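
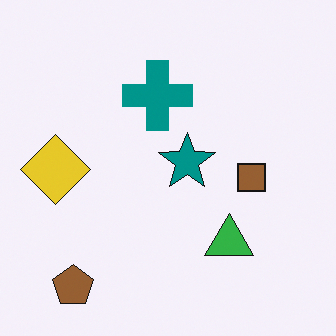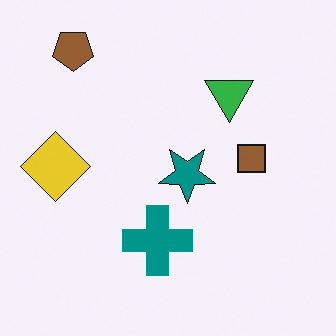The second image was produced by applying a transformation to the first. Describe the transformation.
The second image is the first flipped vertically (top ↔ bottom).

The brown pentagon is in the bottom-left of the first image and the top-left of the second — shapes on opposite sides of the horizontal midline have swapped in a mirror flip.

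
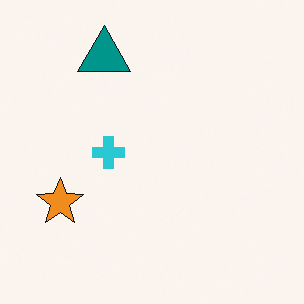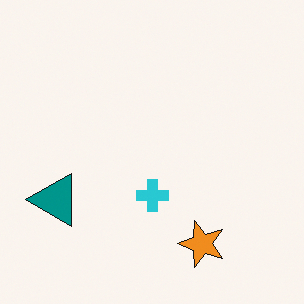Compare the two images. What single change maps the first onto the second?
This is the original image rotated 90° counter-clockwise.

The teal triangle sits in the top of the first image and the left of the second — consistent with a whole-image 90° counter-clockwise rotation.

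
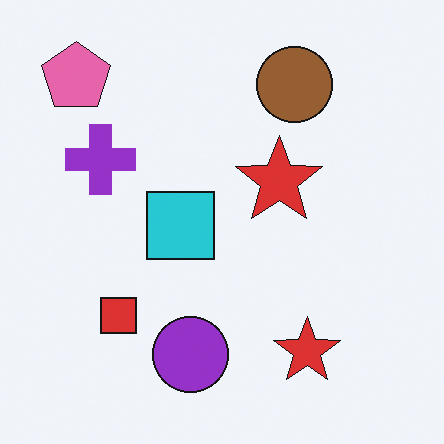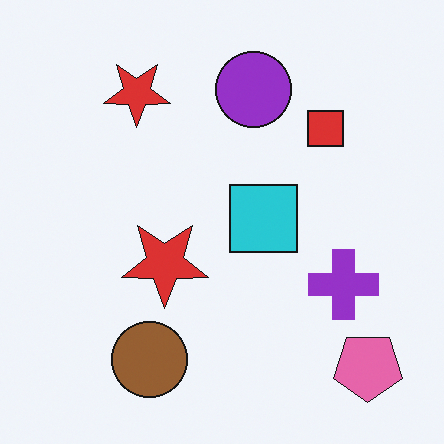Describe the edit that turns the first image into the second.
Rotated 180°.

The pink pentagon sits in the top-left of the first image and the bottom-right of the second — consistent with a whole-image 180° rotation.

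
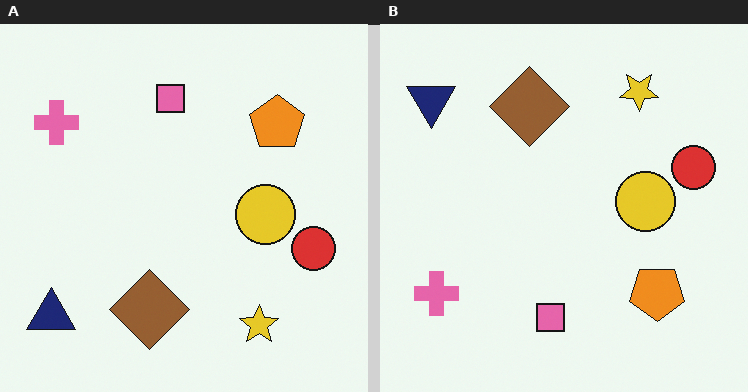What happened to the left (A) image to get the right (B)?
The transformation is: flipped vertically (top ↔ bottom).

The yellow star is in the bottom-right of the left (A) image and the top-right of the right (B) — shapes on opposite sides of the horizontal midline have swapped in a mirror flip.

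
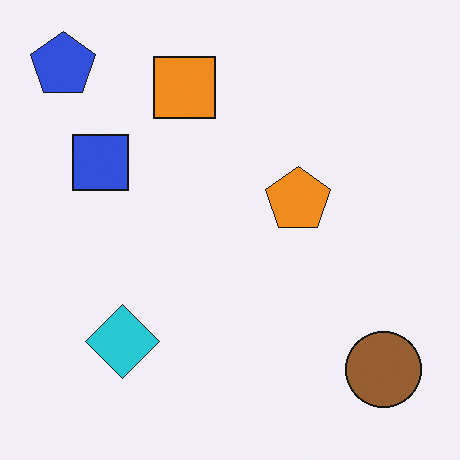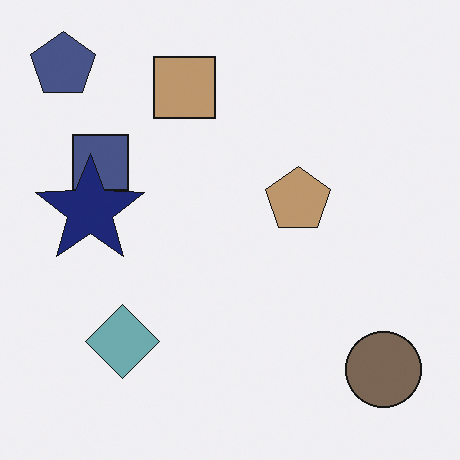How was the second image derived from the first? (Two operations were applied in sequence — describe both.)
The second image is the first heavily desaturated, then overlaid with an additional navy star.

All colors are more muted and greyish — a global saturation change. A navy star appears in the second image that is absent from the first.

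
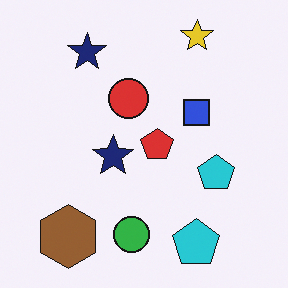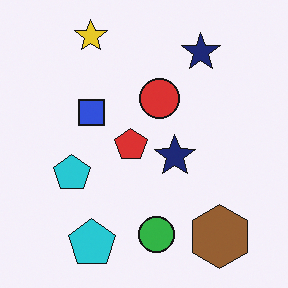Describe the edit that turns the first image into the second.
It was flipped horizontally (left ↔ right).

The brown hexagon is in the bottom-left of the first image and the bottom-right of the second — shapes on opposite sides of the vertical midline have swapped in a mirror flip.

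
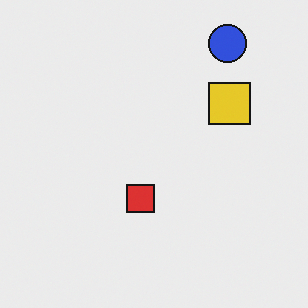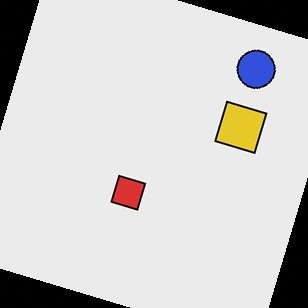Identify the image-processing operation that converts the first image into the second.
The second image is the first rotated clockwise by a moderate amount.

Every shape is tilted by the same angle and the image corners show triangular fill wedges — a whole-image rotation by a non-right angle.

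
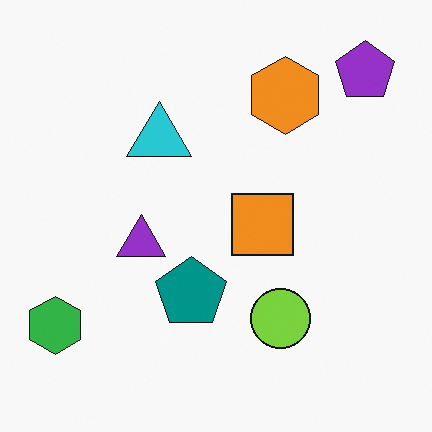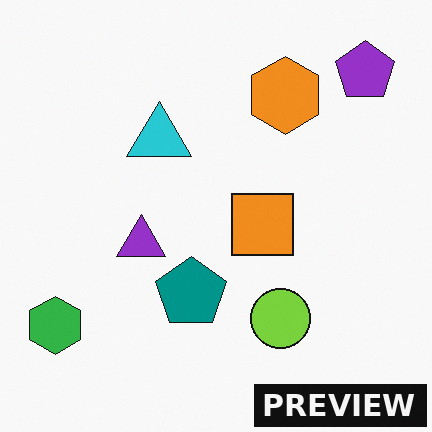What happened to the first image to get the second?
Watermarked with the text "PREVIEW" in the lower-right corner.

A dark label reading "PREVIEW" appears in the lower-right corner.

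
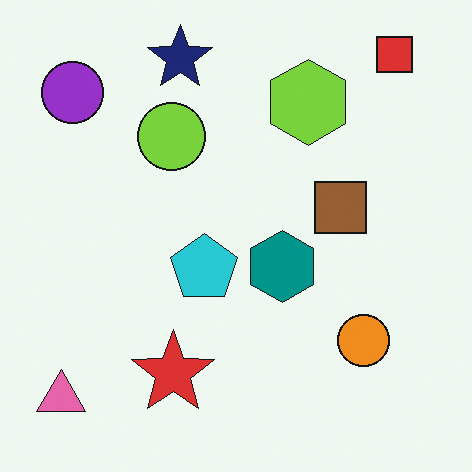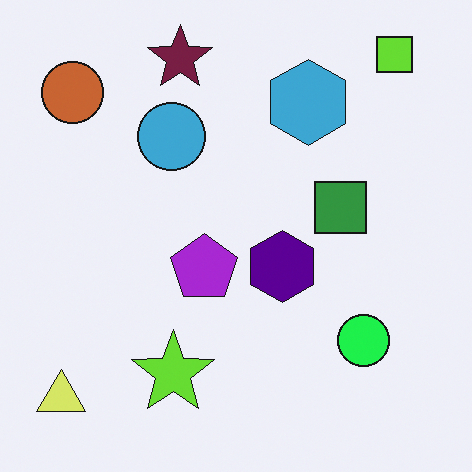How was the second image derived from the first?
Hue-shifted through roughly a third of the color wheel.

Every shape's color has rotated by the same amount around the hue wheel — a uniform hue shift.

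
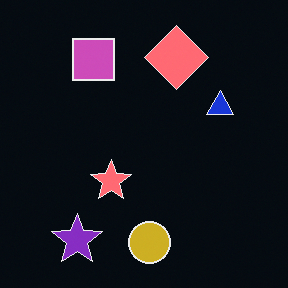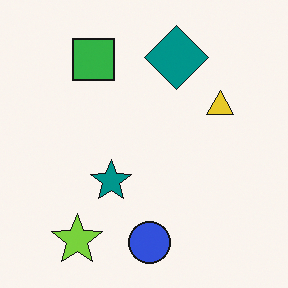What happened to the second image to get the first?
The image was color-inverted (negative).

The light background has become dark and every shape's color is its complement — a photographic negative.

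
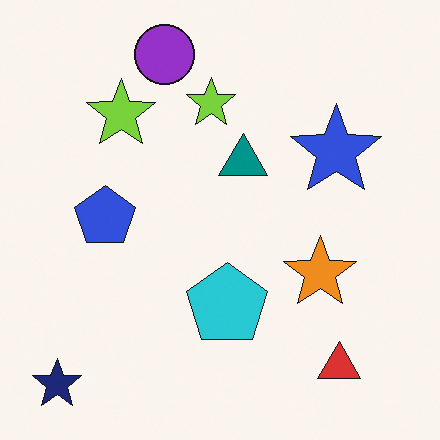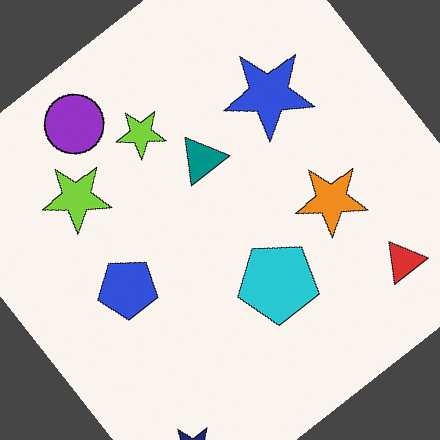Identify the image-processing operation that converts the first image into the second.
Rotated counter-clockwise by a large amount — several tens of degrees.

Every shape is tilted by the same angle and the image corners show triangular fill wedges — a whole-image rotation by a non-right angle.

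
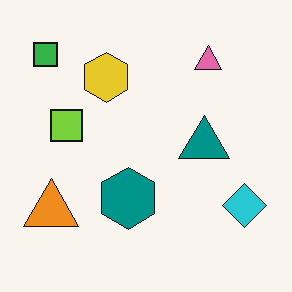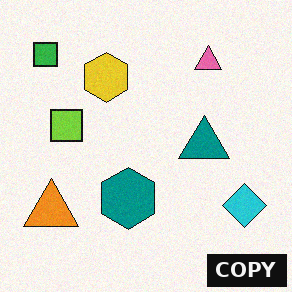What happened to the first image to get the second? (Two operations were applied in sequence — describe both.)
This is the original image degraded with light additive noise, then watermarked with the text "COPY" in the lower-right corner.

Random speckle covers the whole image, including the flat background. A dark label reading "COPY" appears in the lower-right corner.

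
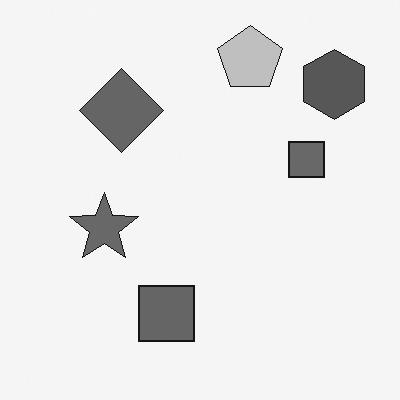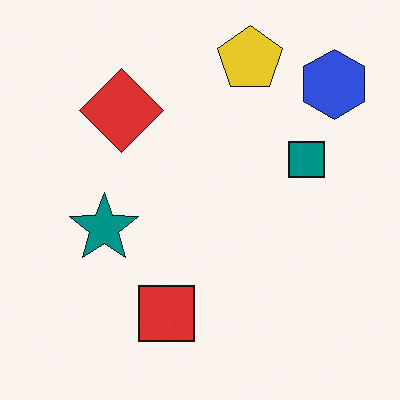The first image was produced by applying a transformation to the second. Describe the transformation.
The image was converted to grayscale.

All color is removed — every shape is now a shade of grey.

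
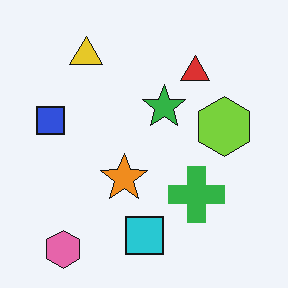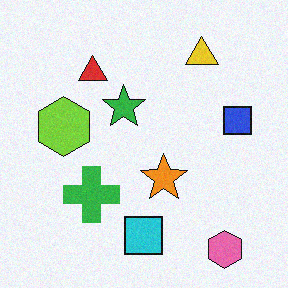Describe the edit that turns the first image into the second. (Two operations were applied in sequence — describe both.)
It was degraded with subtle gaussian noise, then flipped horizontally (left ↔ right).

Random speckle covers the whole image, including the flat background. The blue square is in the left of the first image and the right of the second — shapes on opposite sides of the vertical midline have swapped in a mirror flip.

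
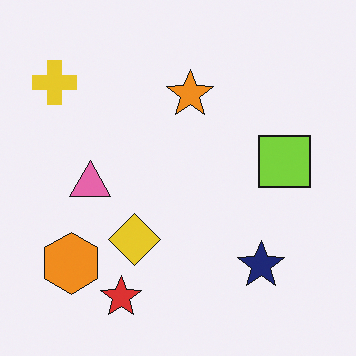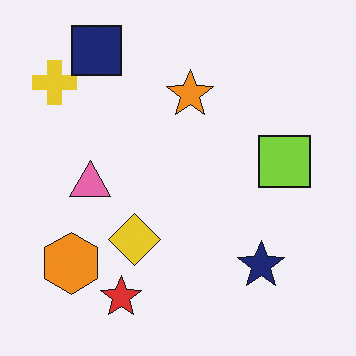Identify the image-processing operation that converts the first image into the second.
The image was overlaid with an additional navy square.

A navy square appears in the second image that is absent from the first.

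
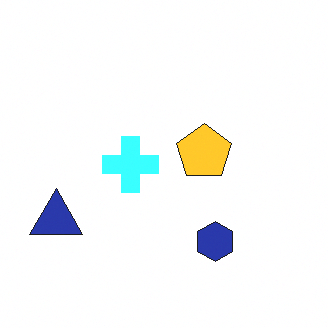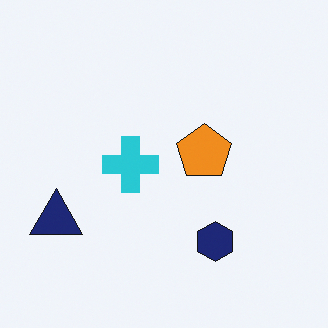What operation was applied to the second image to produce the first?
The first image is the second substantially brightened.

Every pixel — background and shapes alike — is uniformly brightened.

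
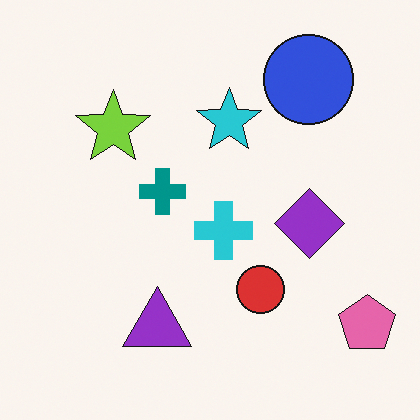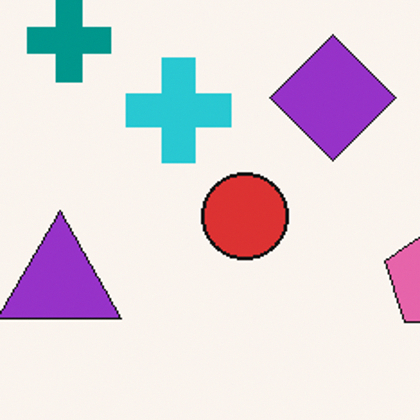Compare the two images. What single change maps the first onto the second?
The image was cropped to a noticeably smaller region and rescaled.

The visible shapes are larger and the field of view is narrower; shapes near the original edges may be partly or wholly outside the frame — a crop-and-rescale.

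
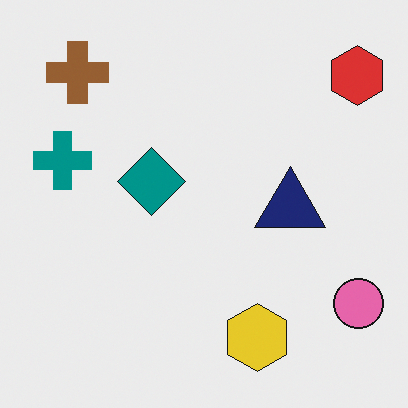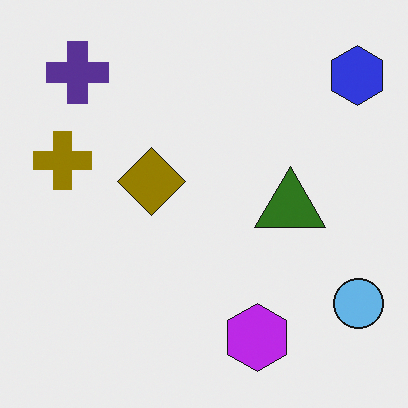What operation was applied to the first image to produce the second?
The image was hue-shifted by a large amount.

Every shape's color has rotated by the same amount around the hue wheel — a uniform hue shift.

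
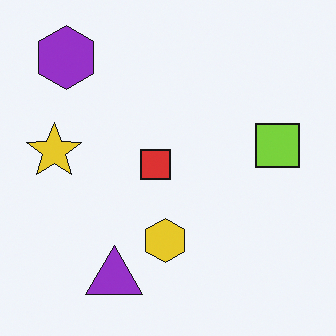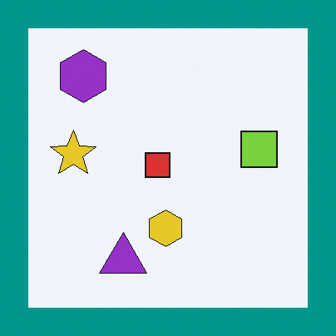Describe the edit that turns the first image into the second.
The image was framed with a teal border.

A solid teal frame runs around the edge of the second image, with the content slightly shrunk inside it.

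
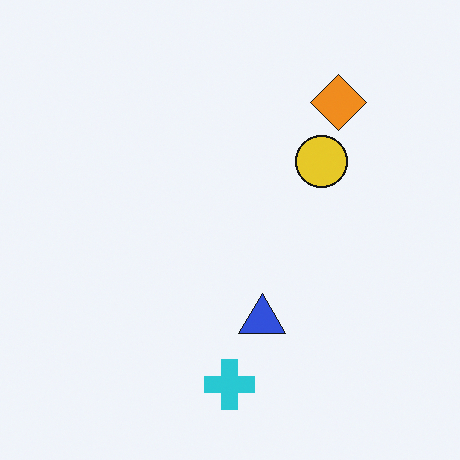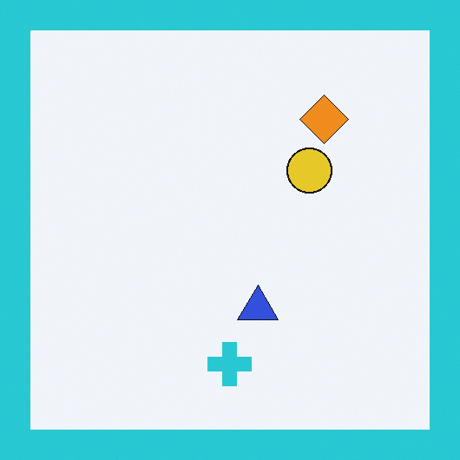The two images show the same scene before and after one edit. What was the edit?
The transformation is: framed with a cyan border.

A solid cyan frame runs around the edge of the second image, with the content slightly shrunk inside it.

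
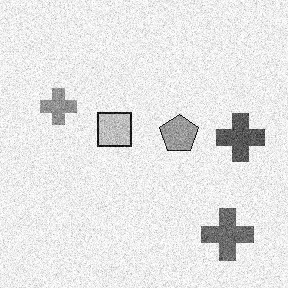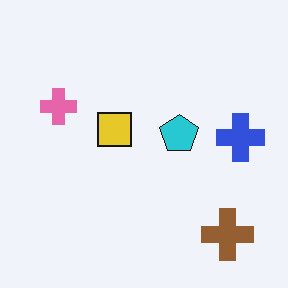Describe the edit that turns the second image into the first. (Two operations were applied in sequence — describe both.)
The image was degraded with moderate additive noise, then converted to grayscale.

Random speckle covers the whole image, including the flat background. All color is removed — every shape is now a shade of grey.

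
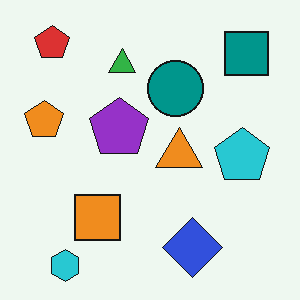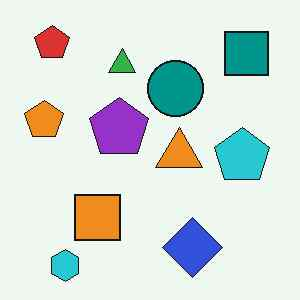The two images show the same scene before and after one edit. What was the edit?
JPEG-compressed with visible artifacts.

Blocky 8×8 compression artifacts appear around shape edges and the flat background shows ringing — characteristic JPEG degradation.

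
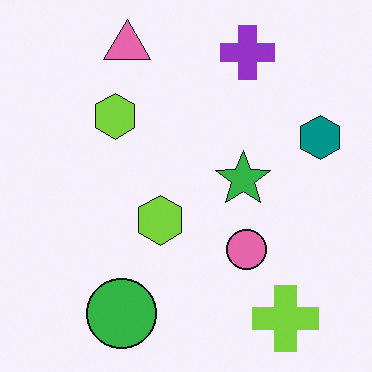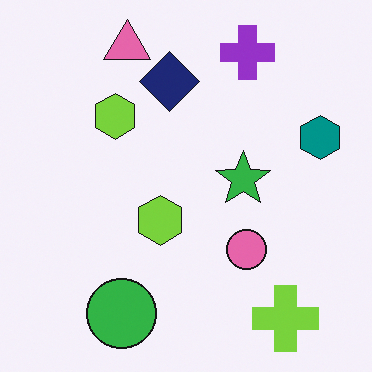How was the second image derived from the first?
It was overlaid with an additional navy diamond.

A navy diamond appears in the second image that is absent from the first.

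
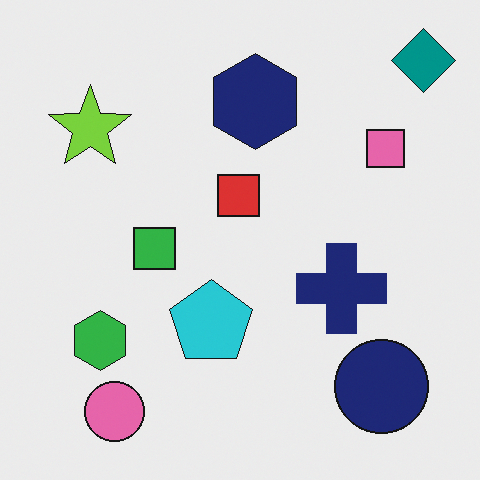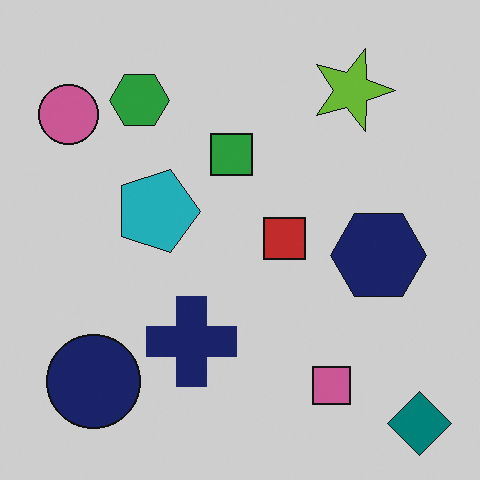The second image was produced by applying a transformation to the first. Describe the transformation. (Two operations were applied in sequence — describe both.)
The image was rotated 90° clockwise, then slightly darkened.

The teal diamond sits in the top-right of the first image and the bottom-right of the second — consistent with a whole-image 90° clockwise rotation. Every pixel — background and shapes alike — is uniformly darkened.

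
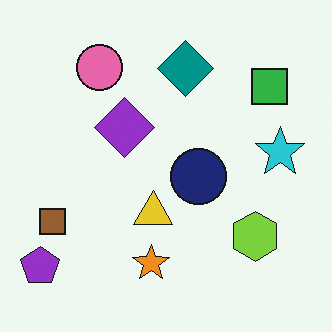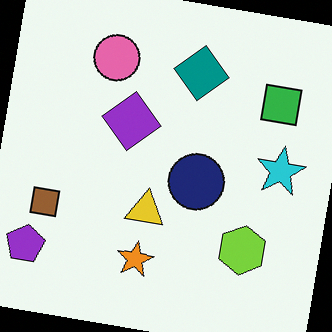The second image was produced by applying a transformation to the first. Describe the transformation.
The image was rotated clockwise by a few degrees.

Every shape is tilted by the same angle and the image corners show triangular fill wedges — a whole-image rotation by a non-right angle.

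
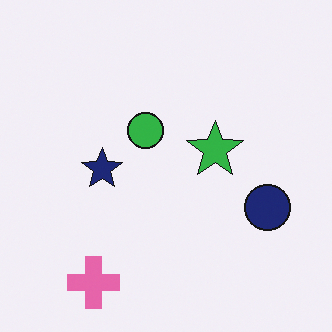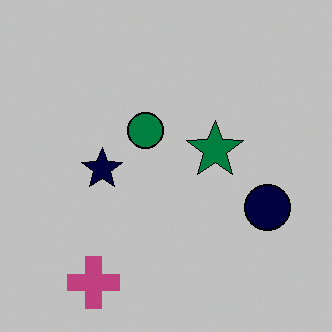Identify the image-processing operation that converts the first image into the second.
The transformation is: aggressively posterized.

Each flat color has snapped to a coarser quantized level — most visibly, the near-white background has dropped to a flat grey.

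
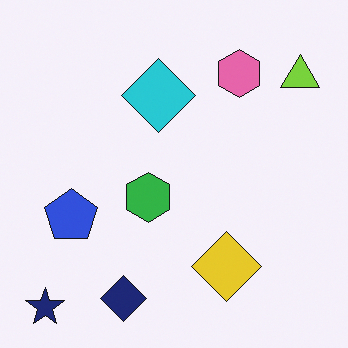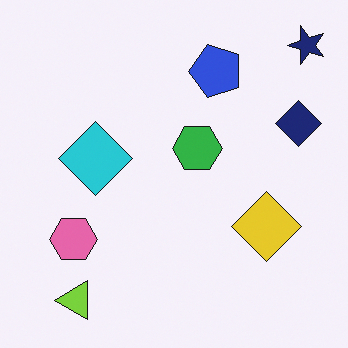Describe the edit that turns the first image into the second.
The transformation is: transposed (reflected across the top-left ↔ bottom-right diagonal).

Shapes have swapped their row and column positions — what was in the top-right is now in the bottom-left — a diagonal reflection.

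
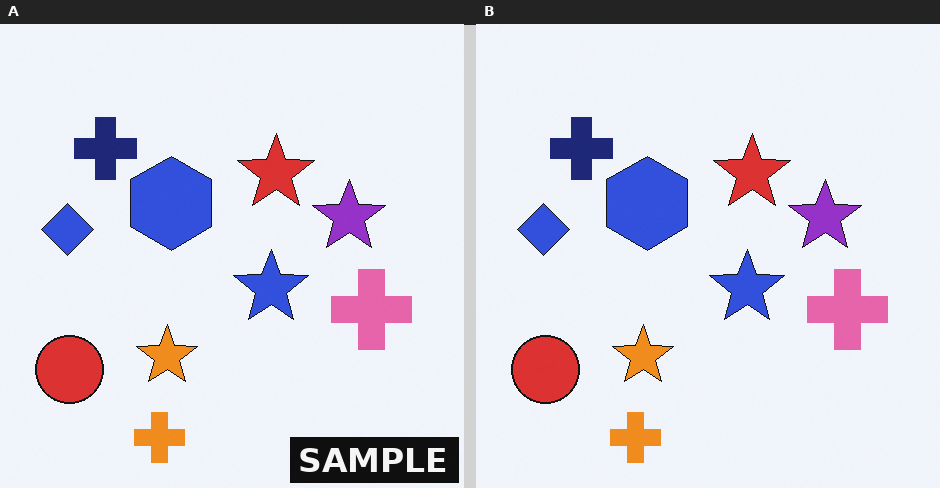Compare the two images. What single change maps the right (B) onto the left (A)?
It was watermarked with the text "SAMPLE" in the lower-right corner.

A dark label reading "SAMPLE" appears in the lower-right corner.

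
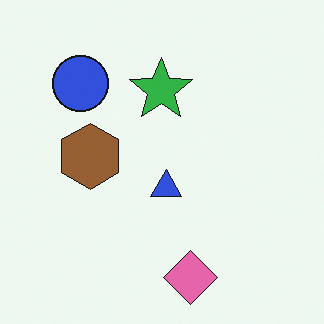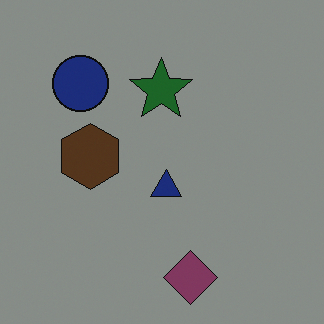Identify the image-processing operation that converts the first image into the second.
This is the original image darkened a lot.

Every pixel — background and shapes alike — is uniformly darkened.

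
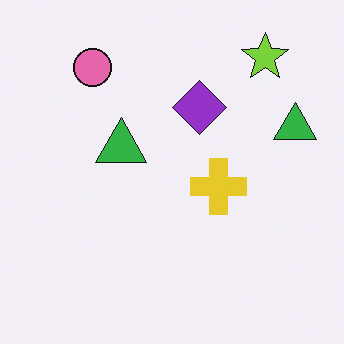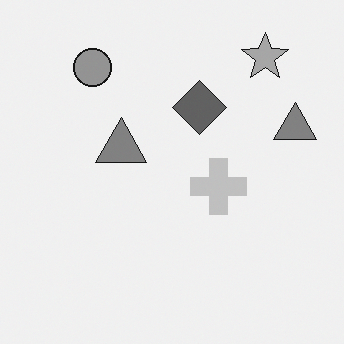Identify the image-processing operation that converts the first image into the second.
It was converted to grayscale.

All color is removed — every shape is now a shade of grey.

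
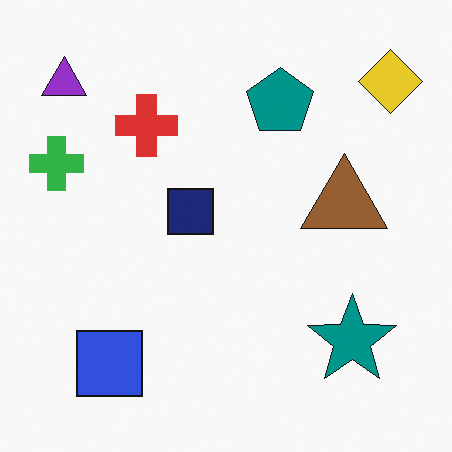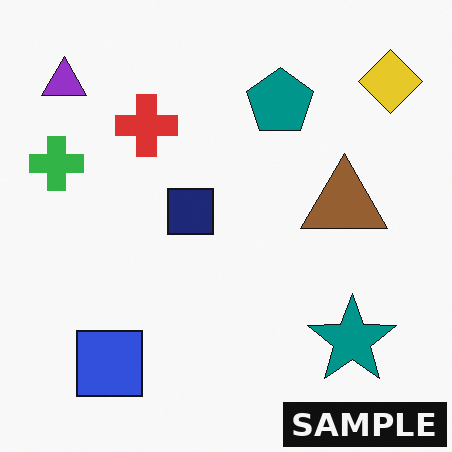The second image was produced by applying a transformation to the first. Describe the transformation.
The second image is the first watermarked with the text "SAMPLE" in the lower-right corner.

A dark label reading "SAMPLE" appears in the lower-right corner.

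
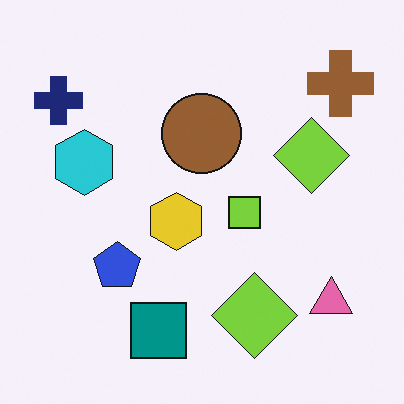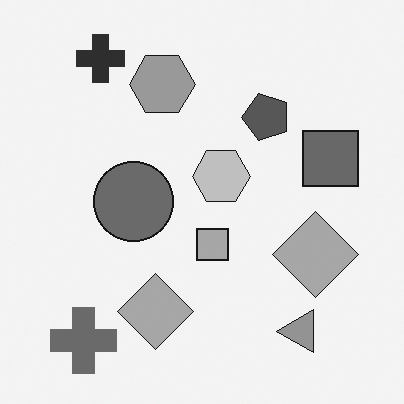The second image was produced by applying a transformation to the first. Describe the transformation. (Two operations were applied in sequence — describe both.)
The image was transposed (reflected across the top-left ↔ bottom-right diagonal), then converted to grayscale.

Shapes have swapped their row and column positions — what was in the top-right is now in the bottom-left — a diagonal reflection. All color is removed — every shape is now a shade of grey.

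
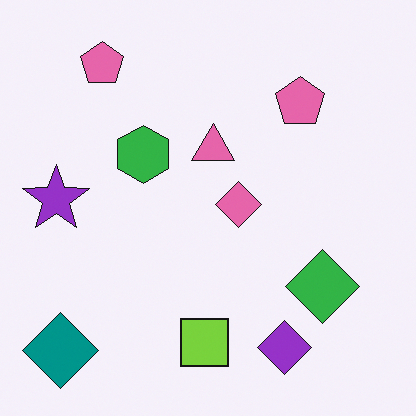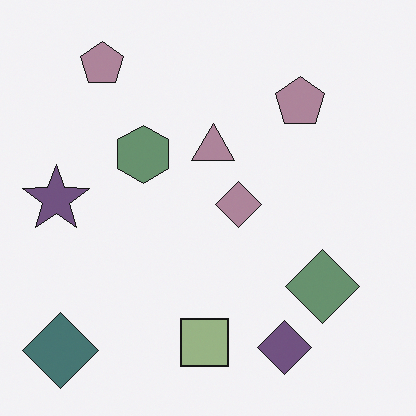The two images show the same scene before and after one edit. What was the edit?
It was made much more muted (saturation change).

All colors are more muted and greyish — a global saturation change.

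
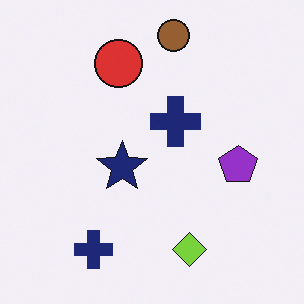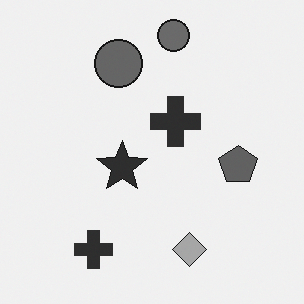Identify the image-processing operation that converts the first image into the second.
This is the original image converted to grayscale.

All color is removed — every shape is now a shade of grey.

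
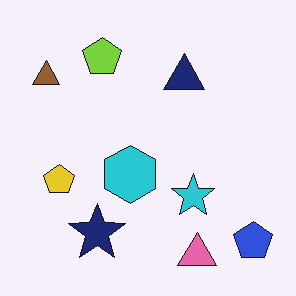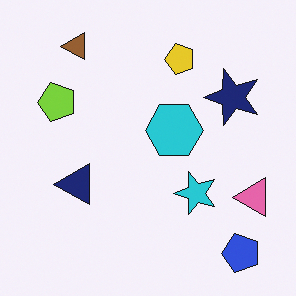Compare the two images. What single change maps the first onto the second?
Transposed (reflected across the top-left ↔ bottom-right diagonal).

Shapes have swapped their row and column positions — what was in the top-right is now in the bottom-left — a diagonal reflection.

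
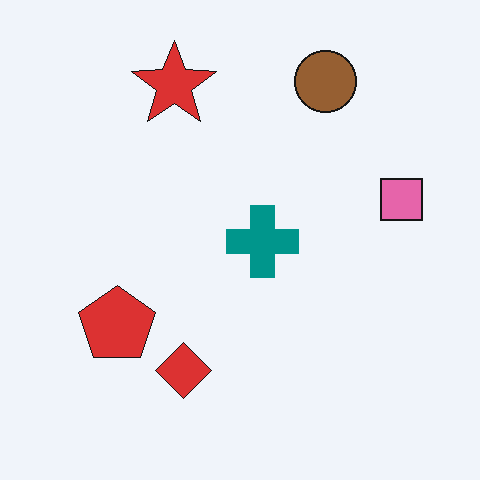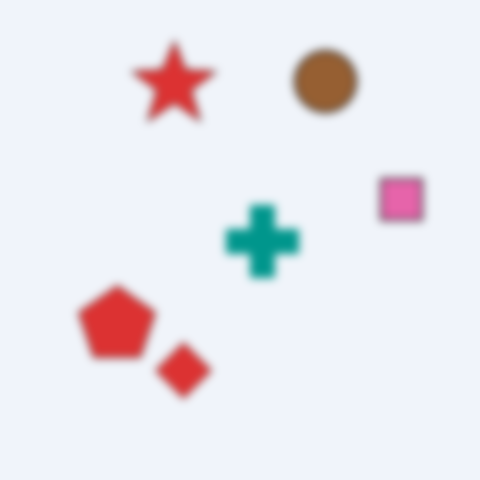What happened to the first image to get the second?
This is the original image noticeably gaussian-blurred.

Shape edges and outlines are uniformly softened across the whole image.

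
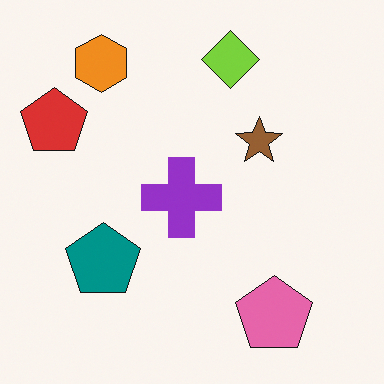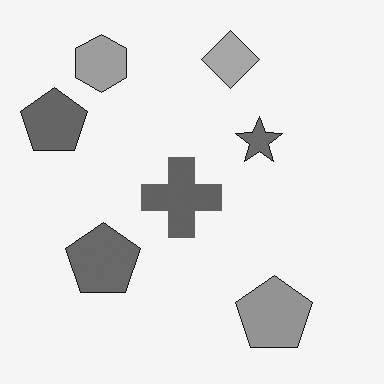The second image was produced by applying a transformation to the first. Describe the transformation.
Converted to grayscale.

All color is removed — every shape is now a shade of grey.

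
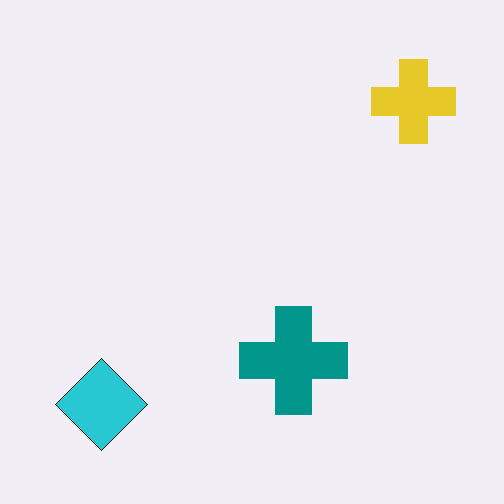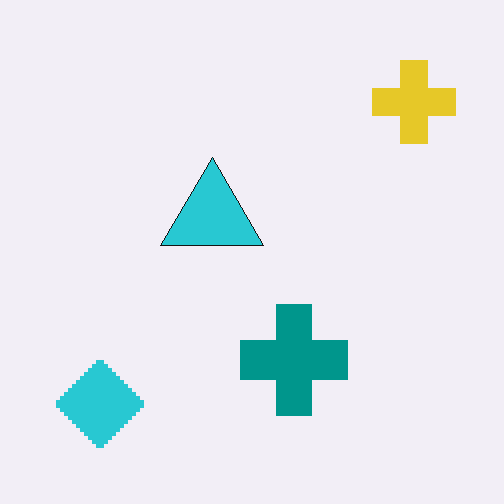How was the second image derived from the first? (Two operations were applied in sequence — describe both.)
The transformation is: lightly pixelated (a mild mosaic effect), then overlaid with an additional cyan triangle.

Shapes are reduced to large square blocks; fine edges and outlines are lost — a downscale-then-upscale (mosaic) effect. A cyan triangle appears in the second image that is absent from the first.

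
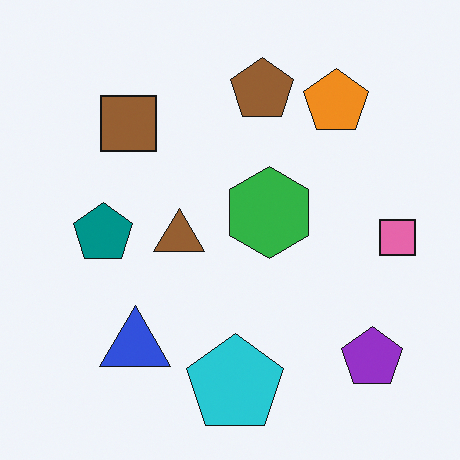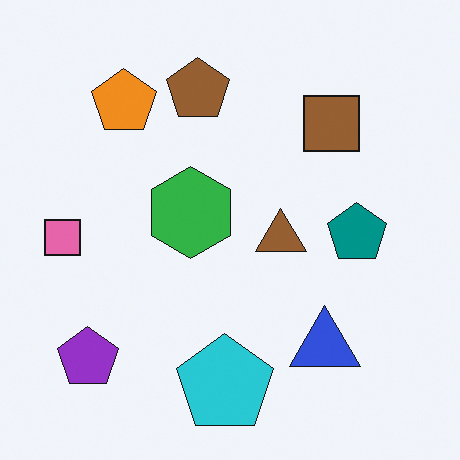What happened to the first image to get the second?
Flipped horizontally (left ↔ right).

The pink square is in the right of the first image and the left of the second — shapes on opposite sides of the vertical midline have swapped in a mirror flip.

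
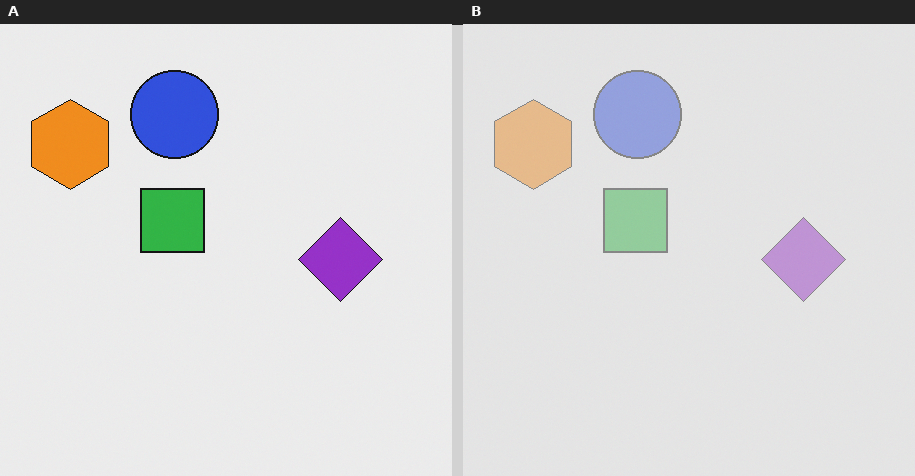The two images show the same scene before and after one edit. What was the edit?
This is the original image given much lower contrast.

Tones are pushed toward mid-grey across the whole image — a global contrast change.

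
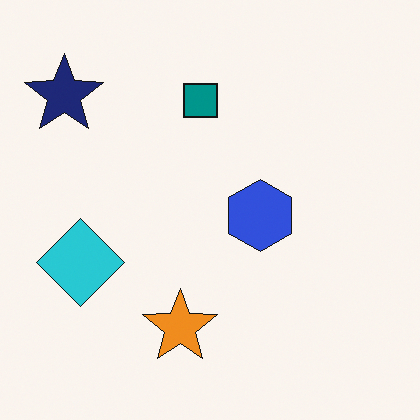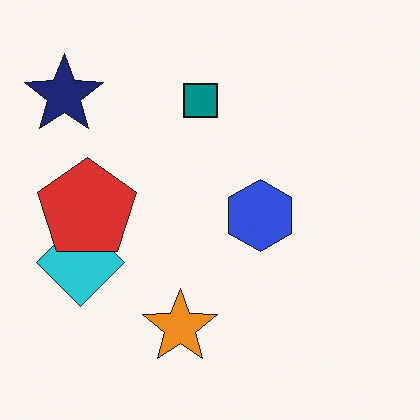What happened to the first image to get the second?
The second image is the first overlaid with an additional red pentagon.

A red pentagon appears in the second image that is absent from the first.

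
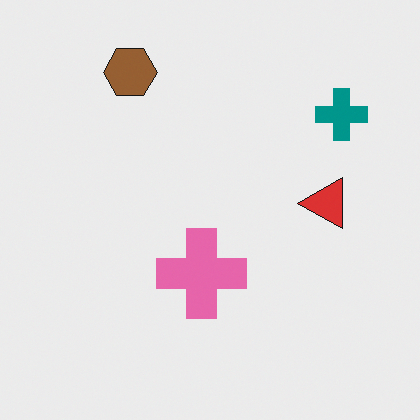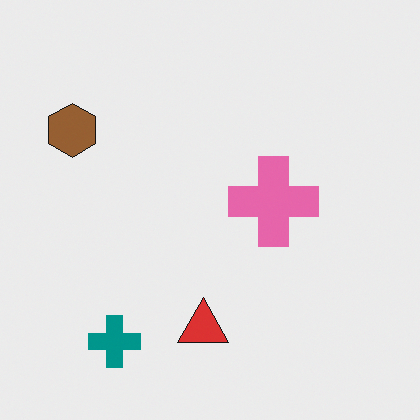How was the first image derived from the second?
The transformation is: transposed (reflected across the top-left ↔ bottom-right diagonal).

Shapes have swapped their row and column positions — what was in the top-right is now in the bottom-left — a diagonal reflection.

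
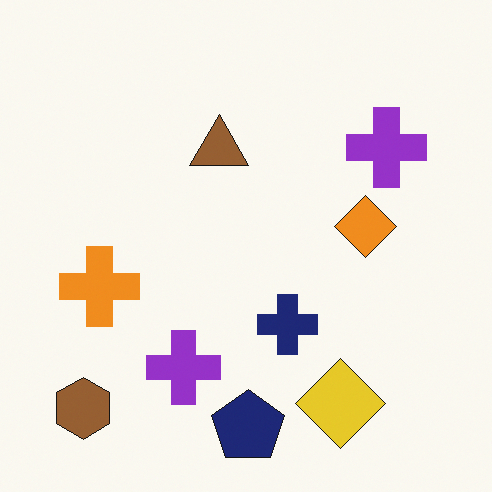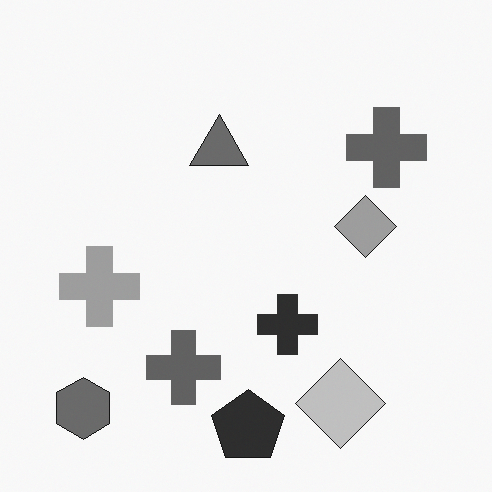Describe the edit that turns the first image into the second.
It was converted to grayscale.

All color is removed — every shape is now a shade of grey.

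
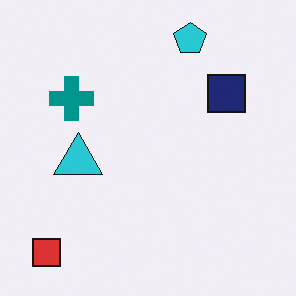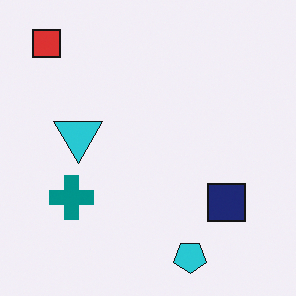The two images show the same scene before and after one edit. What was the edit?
The image was flipped vertically (top ↔ bottom).

The cyan pentagon is in the top of the first image and the bottom of the second — shapes on opposite sides of the horizontal midline have swapped in a mirror flip.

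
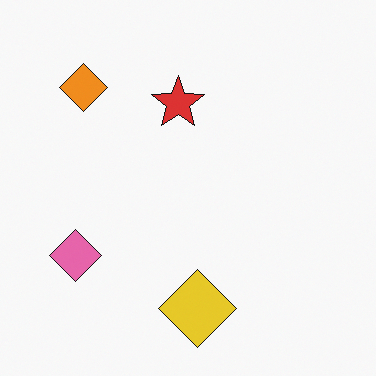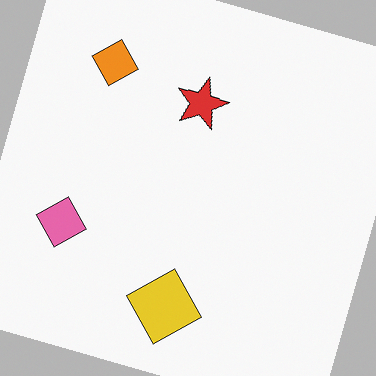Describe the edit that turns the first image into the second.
This is the original image rotated clockwise by a clearly visible amount.

Every shape is tilted by the same angle and the image corners show triangular fill wedges — a whole-image rotation by a non-right angle.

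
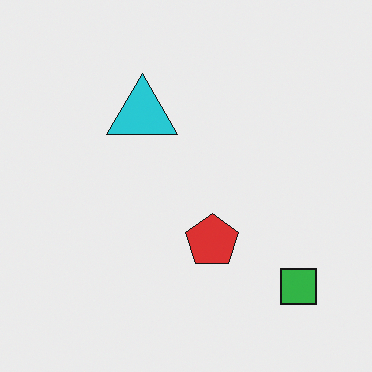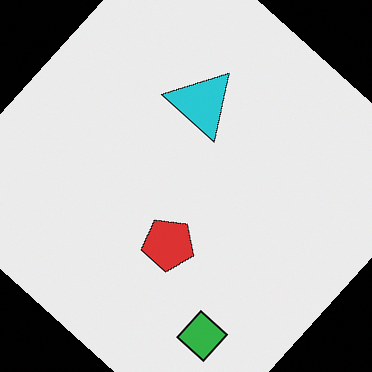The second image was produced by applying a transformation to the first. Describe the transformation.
Rotated clockwise by a large amount — several tens of degrees.

Every shape is tilted by the same angle and the image corners show triangular fill wedges — a whole-image rotation by a non-right angle.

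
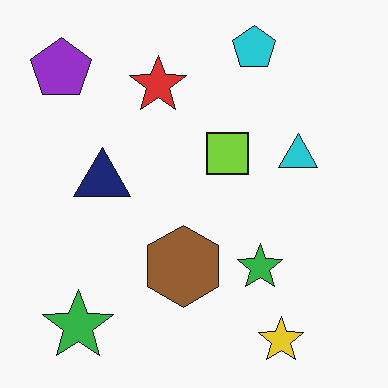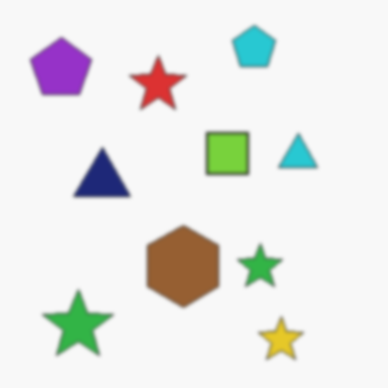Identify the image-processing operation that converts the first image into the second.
The image was given a subtle gaussian blur.

Shape edges and outlines are uniformly softened across the whole image.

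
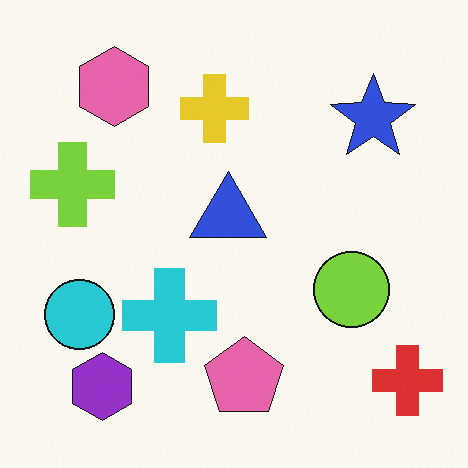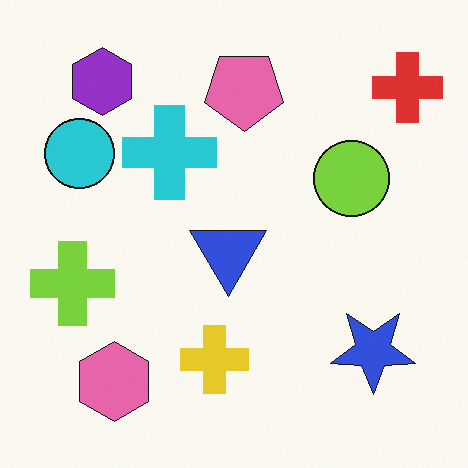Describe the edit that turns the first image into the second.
The transformation is: flipped vertically (top ↔ bottom).

The purple hexagon is in the bottom-left of the first image and the top-left of the second — shapes on opposite sides of the horizontal midline have swapped in a mirror flip.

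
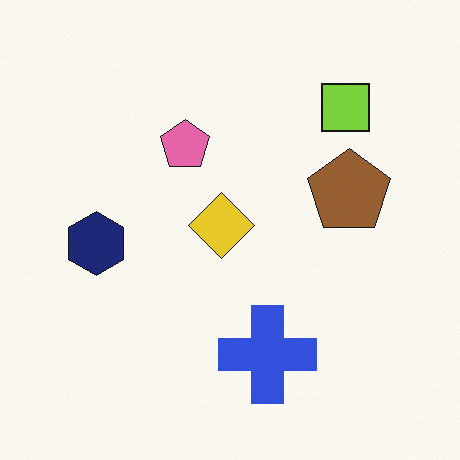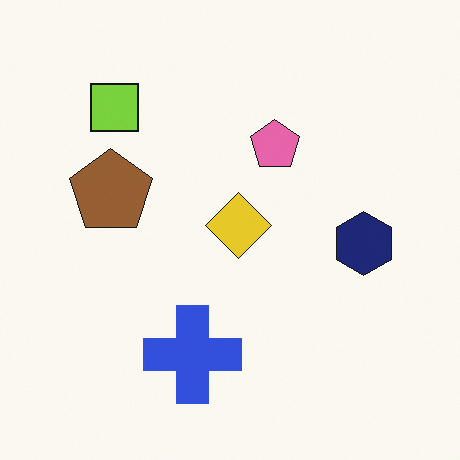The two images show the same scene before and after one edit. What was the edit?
This is the original image flipped horizontally (left ↔ right).

The navy hexagon is in the left of the first image and the right of the second — shapes on opposite sides of the vertical midline have swapped in a mirror flip.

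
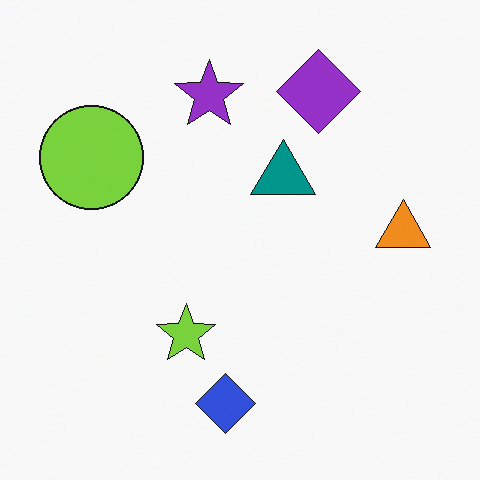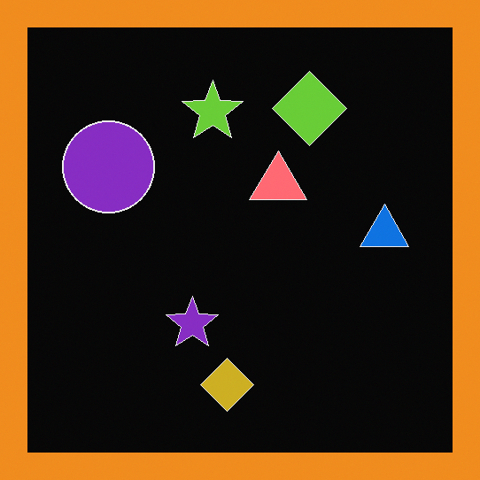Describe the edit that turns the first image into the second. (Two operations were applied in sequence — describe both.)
Color-inverted (negative), then framed with a orange border.

The light background has become dark and every shape's color is its complement — a photographic negative. A solid orange frame runs around the edge of the second image, with the content slightly shrunk inside it.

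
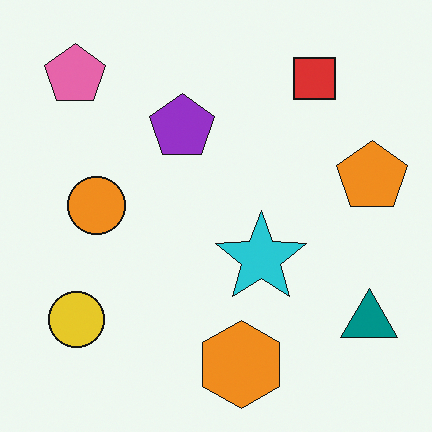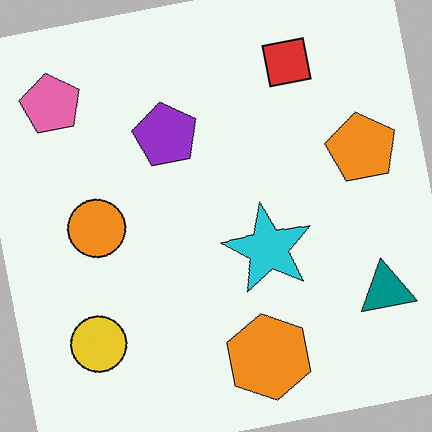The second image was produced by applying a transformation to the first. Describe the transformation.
Rotated counter-clockwise by a slight angle.

Every shape is tilted by the same angle and the image corners show triangular fill wedges — a whole-image rotation by a non-right angle.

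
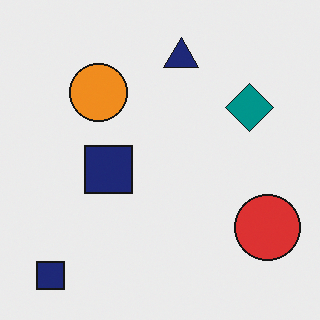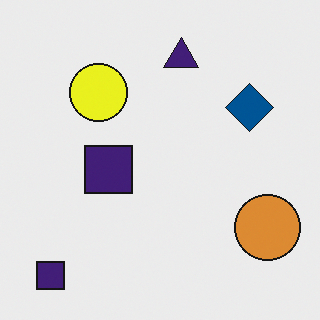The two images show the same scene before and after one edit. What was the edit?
The transformation is: hue-shifted by a small amount.

Every shape's color has rotated by the same amount around the hue wheel — a uniform hue shift.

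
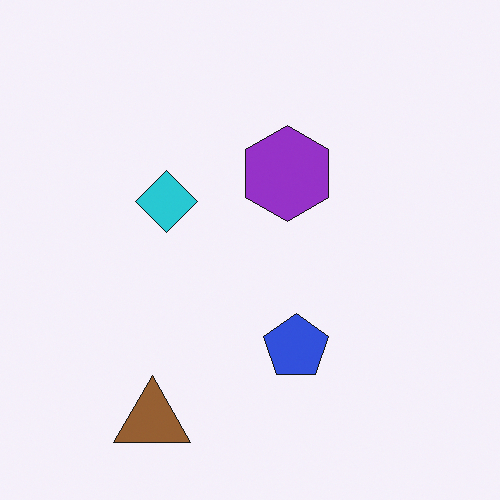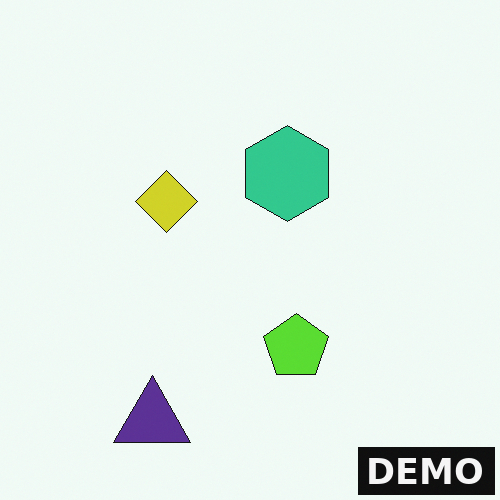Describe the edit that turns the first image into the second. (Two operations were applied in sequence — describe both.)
It was hue-shifted by a large amount, then watermarked with the text "DEMO" in the lower-right corner.

Every shape's color has rotated by the same amount around the hue wheel — a uniform hue shift. A dark label reading "DEMO" appears in the lower-right corner.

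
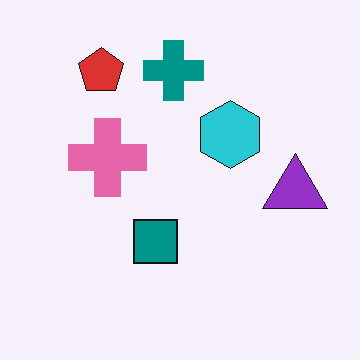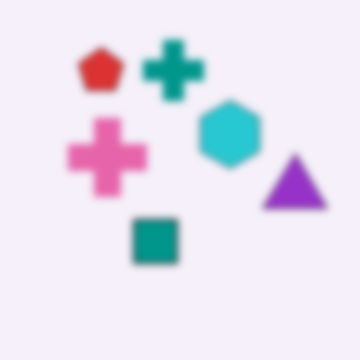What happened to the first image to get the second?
The image was noticeably gaussian-blurred.

Shape edges and outlines are uniformly softened across the whole image.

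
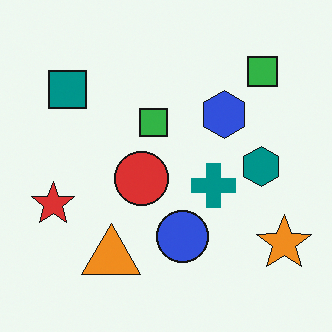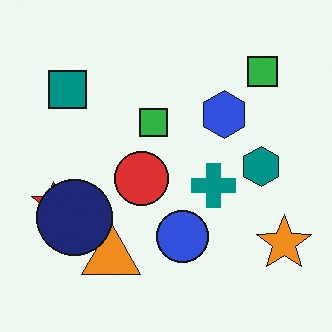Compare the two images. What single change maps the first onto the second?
Overlaid with an additional navy circle.

A navy circle appears in the second image that is absent from the first.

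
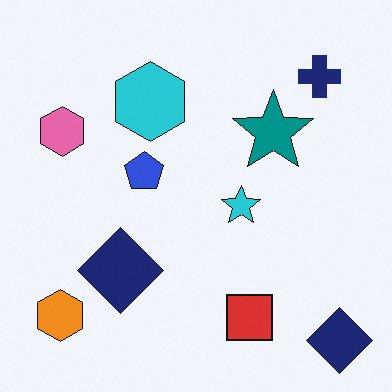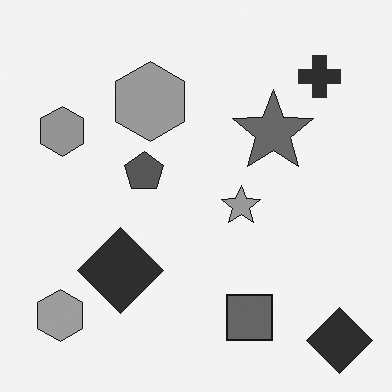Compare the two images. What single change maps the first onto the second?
Converted to grayscale.

All color is removed — every shape is now a shade of grey.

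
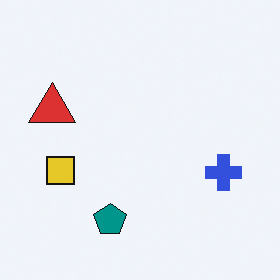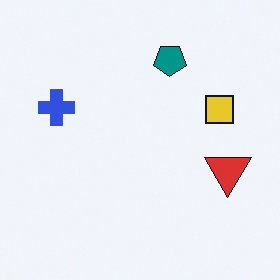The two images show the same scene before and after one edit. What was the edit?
This is the original image rotated 180°.

The red triangle sits in the left of the first image and the right of the second — consistent with a whole-image 180° rotation.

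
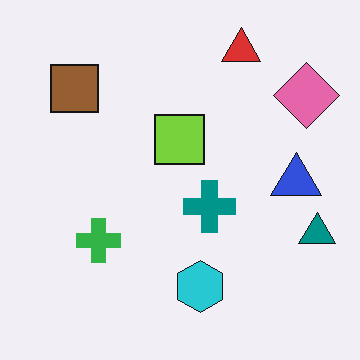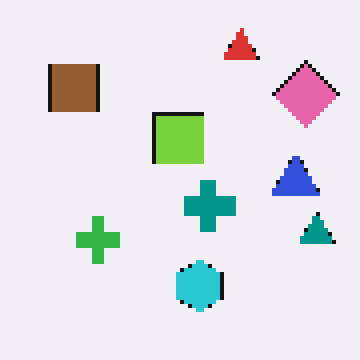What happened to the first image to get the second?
Lightly pixelated (a mild mosaic effect).

Shapes are reduced to large square blocks; fine edges and outlines are lost — a downscale-then-upscale (mosaic) effect.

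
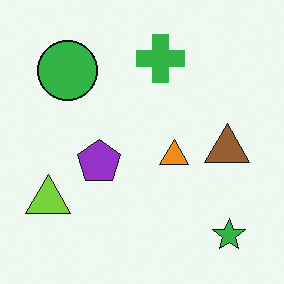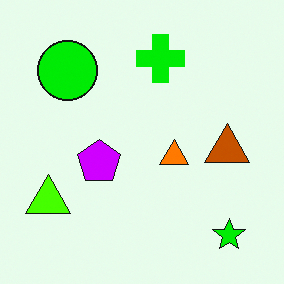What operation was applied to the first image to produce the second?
The image was heavily oversaturated.

All colors are more vivid — a global saturation change.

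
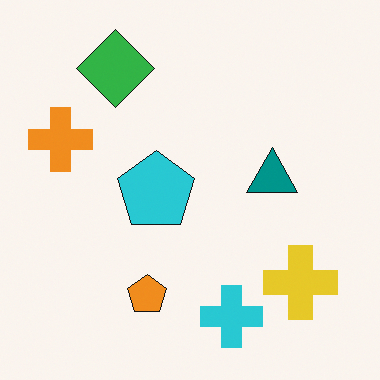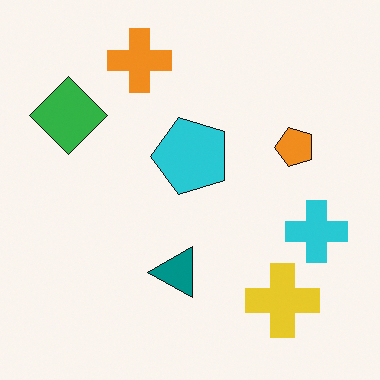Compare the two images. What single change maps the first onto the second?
The second image is the first transposed (reflected across the top-left ↔ bottom-right diagonal).

Shapes have swapped their row and column positions — what was in the top-right is now in the bottom-left — a diagonal reflection.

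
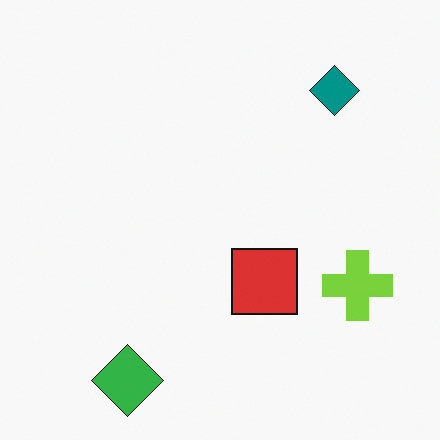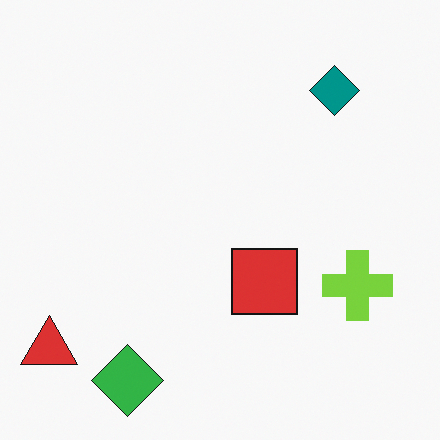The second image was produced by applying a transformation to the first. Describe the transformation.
The second image is the first overlaid with an additional red triangle.

A red triangle appears in the second image that is absent from the first.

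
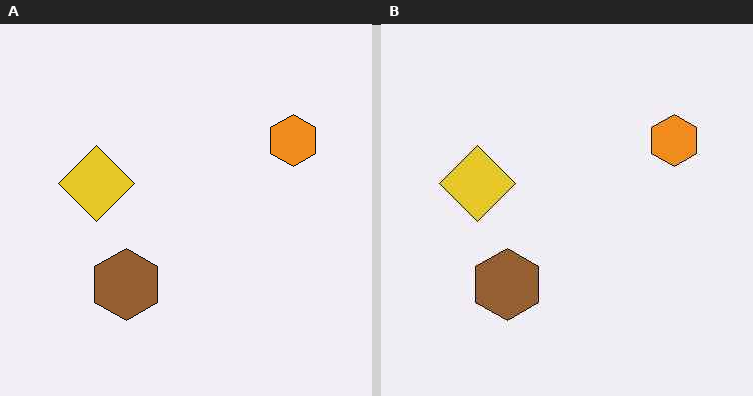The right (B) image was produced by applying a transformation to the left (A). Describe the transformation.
The transformation is: given moderate JPEG compression.

Blocky 8×8 compression artifacts appear around shape edges and the flat background shows ringing — characteristic JPEG degradation.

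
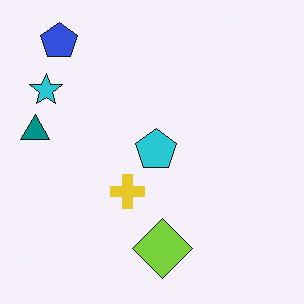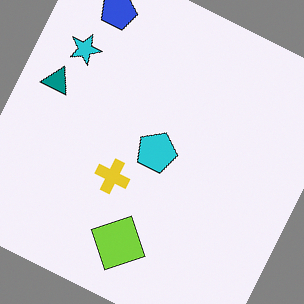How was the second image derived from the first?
The image was rotated clockwise by a clearly visible amount.

Every shape is tilted by the same angle and the image corners show triangular fill wedges — a whole-image rotation by a non-right angle.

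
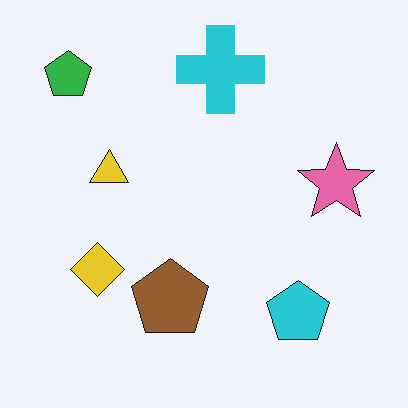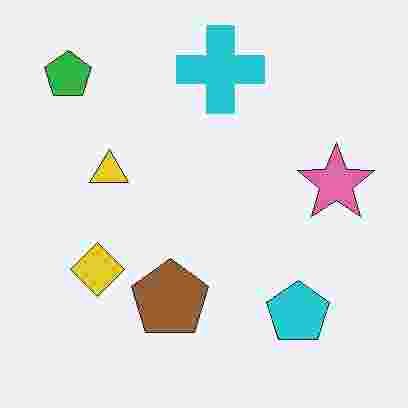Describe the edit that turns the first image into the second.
The transformation is: heavily JPEG-compressed with obvious blocking artifacts.

Blocky 8×8 compression artifacts appear around shape edges and the flat background shows ringing — characteristic JPEG degradation.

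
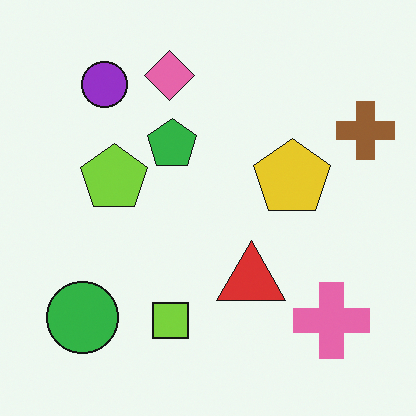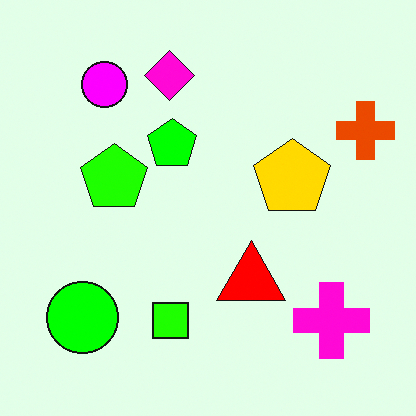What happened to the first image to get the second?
It was heavily oversaturated.

All colors are more vivid — a global saturation change.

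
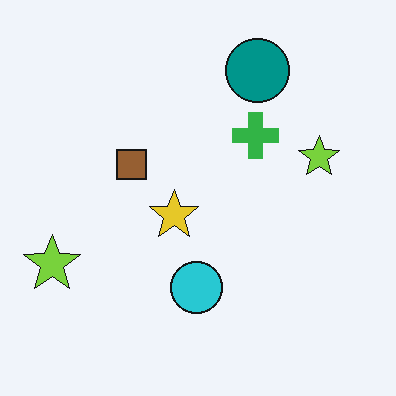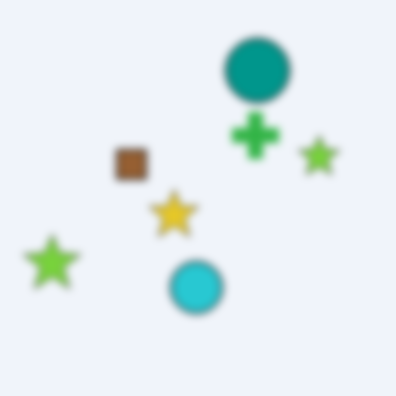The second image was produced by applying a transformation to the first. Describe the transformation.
The second image is the first noticeably gaussian-blurred.

Shape edges and outlines are uniformly softened across the whole image.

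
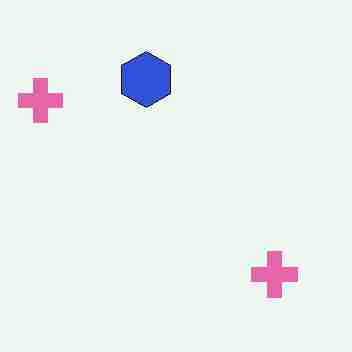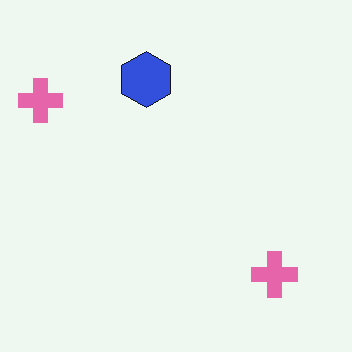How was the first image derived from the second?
Degraded with heavy JPEG compression.

Blocky 8×8 compression artifacts appear around shape edges and the flat background shows ringing — characteristic JPEG degradation.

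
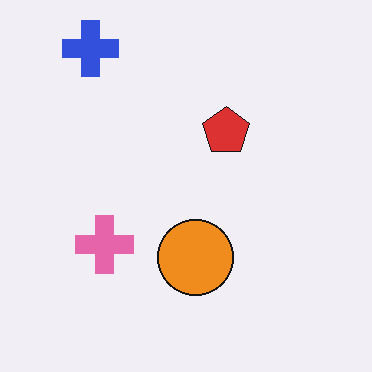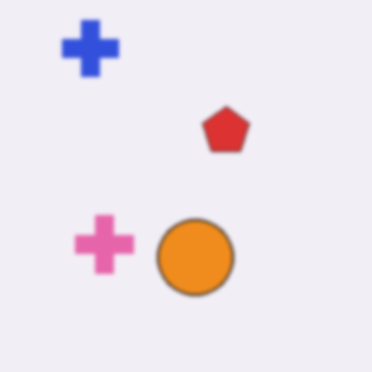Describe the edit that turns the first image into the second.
This is the original image given a subtle gaussian blur.

Shape edges and outlines are uniformly softened across the whole image.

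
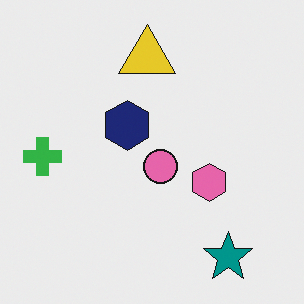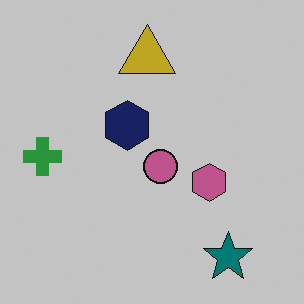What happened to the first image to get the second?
Darkened a little.

Every pixel — background and shapes alike — is uniformly darkened.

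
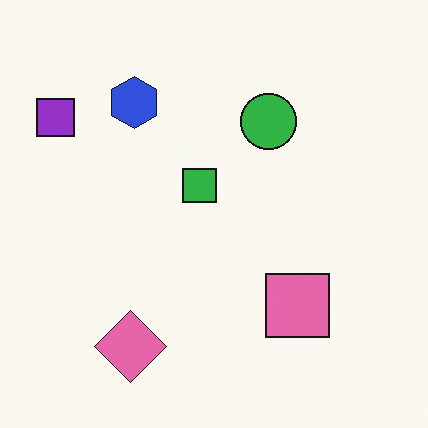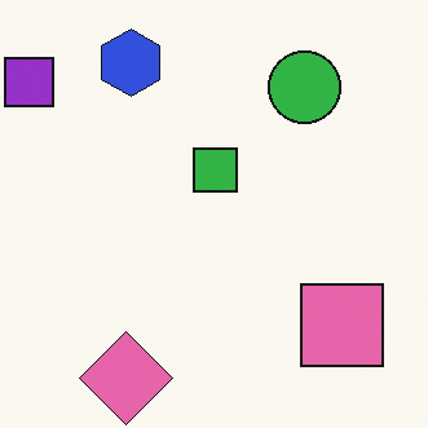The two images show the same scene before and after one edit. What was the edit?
The transformation is: cropped to a modestly smaller region and rescaled.

The visible shapes are larger and the field of view is narrower; shapes near the original edges may be partly or wholly outside the frame — a crop-and-rescale.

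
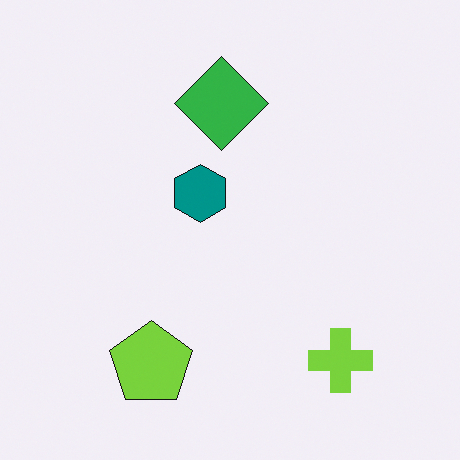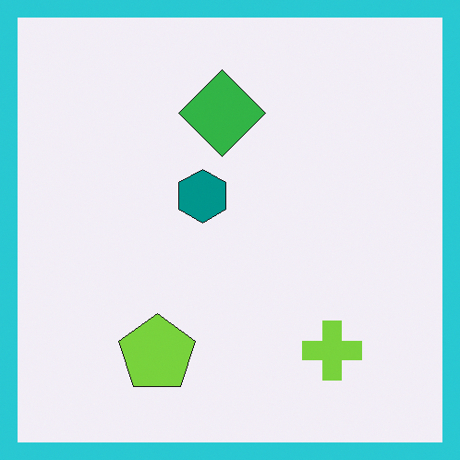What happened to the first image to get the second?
It was framed with a cyan border.

A solid cyan frame runs around the edge of the second image, with the content slightly shrunk inside it.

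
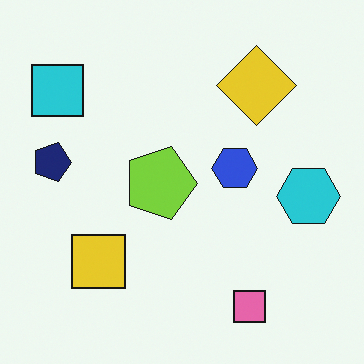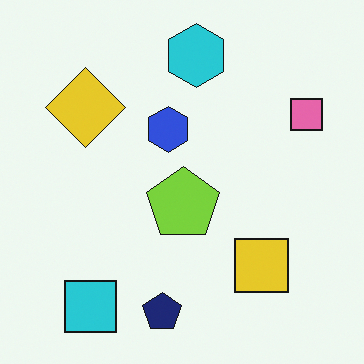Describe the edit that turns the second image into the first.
It was rotated 90° clockwise.

The cyan square sits in the bottom-left of the second image and the top-left of the first — consistent with a whole-image 90° clockwise rotation.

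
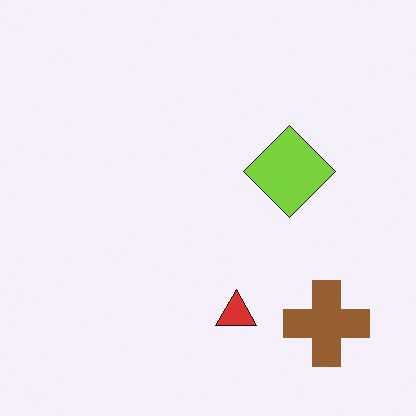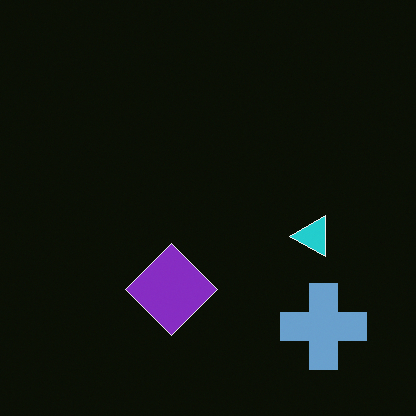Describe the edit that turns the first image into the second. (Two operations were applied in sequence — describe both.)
Color-inverted (negative), then transposed (reflected across the top-left ↔ bottom-right diagonal).

The light background has become dark and every shape's color is its complement — a photographic negative. Shapes have swapped their row and column positions — what was in the top-right is now in the bottom-left — a diagonal reflection.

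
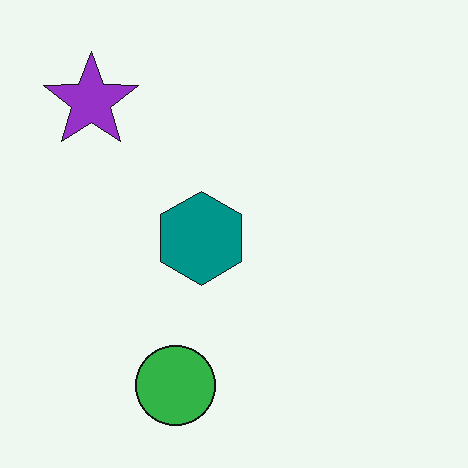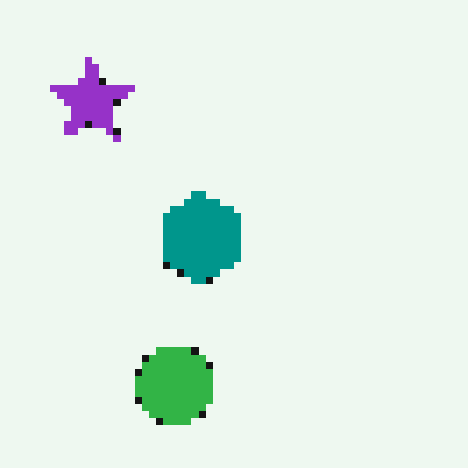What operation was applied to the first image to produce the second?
The image was moderately pixelated.

Shapes are reduced to large square blocks; fine edges and outlines are lost — a downscale-then-upscale (mosaic) effect.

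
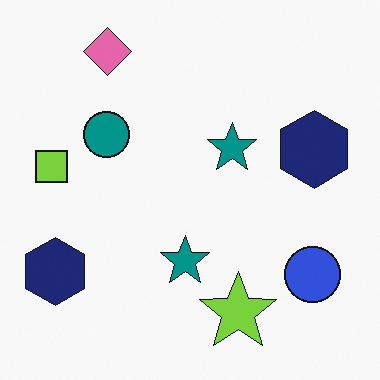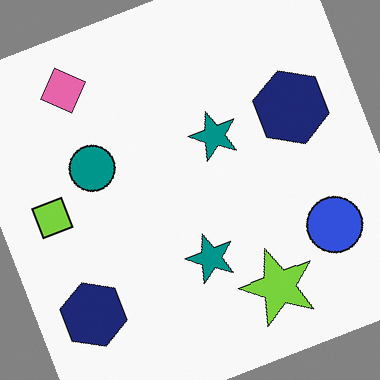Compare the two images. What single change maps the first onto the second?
The second image is the first rotated counter-clockwise by a clearly visible amount.

Every shape is tilted by the same angle and the image corners show triangular fill wedges — a whole-image rotation by a non-right angle.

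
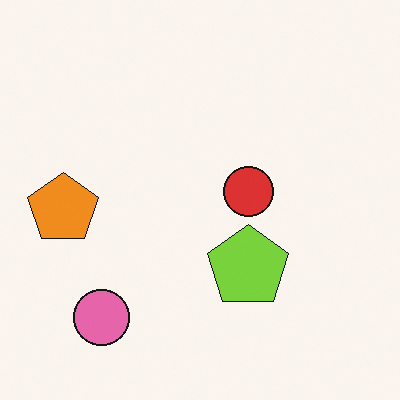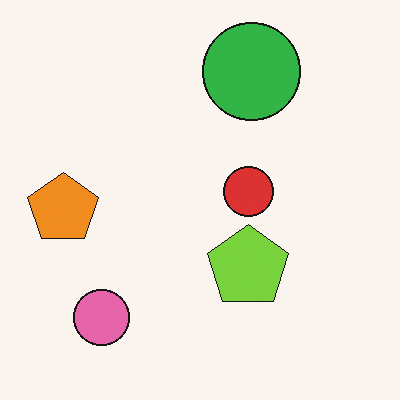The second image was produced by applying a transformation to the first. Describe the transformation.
The second image is the first overlaid with an additional green circle.

A green circle appears in the second image that is absent from the first.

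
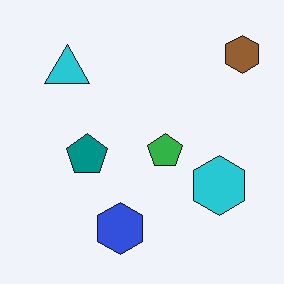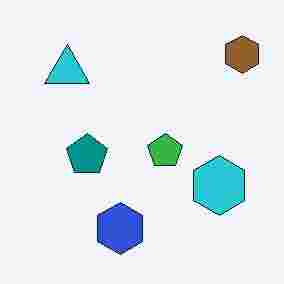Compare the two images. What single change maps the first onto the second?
The image was heavily JPEG-compressed with obvious blocking artifacts.

Blocky 8×8 compression artifacts appear around shape edges and the flat background shows ringing — characteristic JPEG degradation.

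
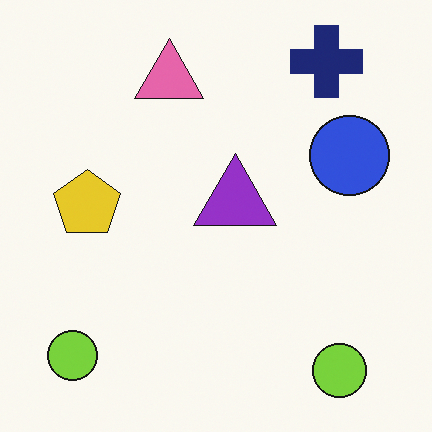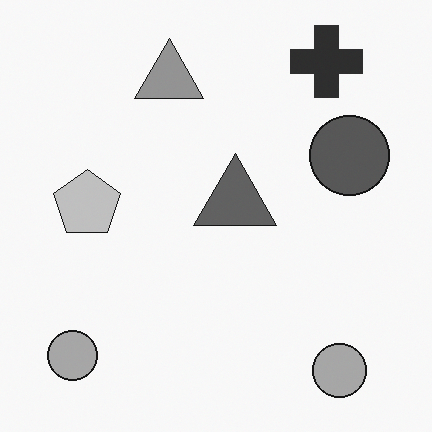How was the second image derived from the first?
It was converted to grayscale.

All color is removed — every shape is now a shade of grey.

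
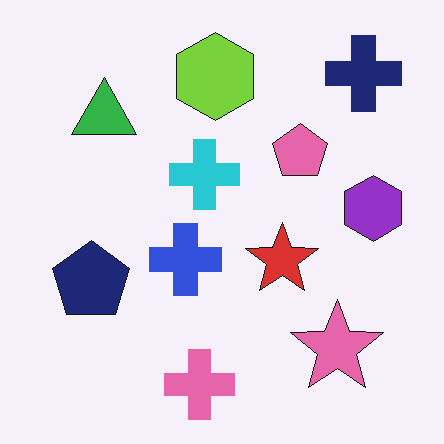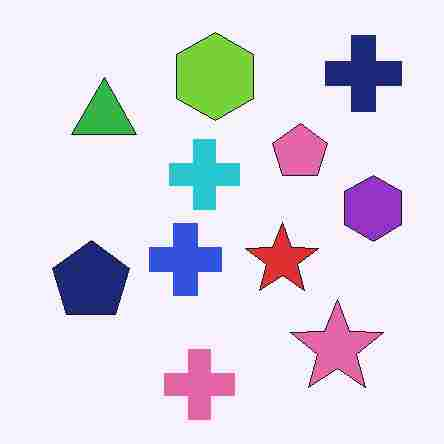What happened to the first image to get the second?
It was heavily JPEG-compressed with obvious blocking artifacts.

Blocky 8×8 compression artifacts appear around shape edges and the flat background shows ringing — characteristic JPEG degradation.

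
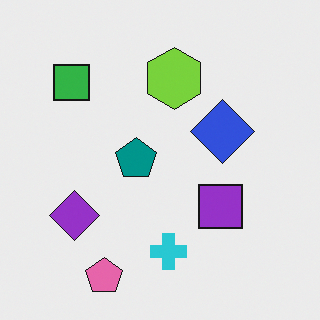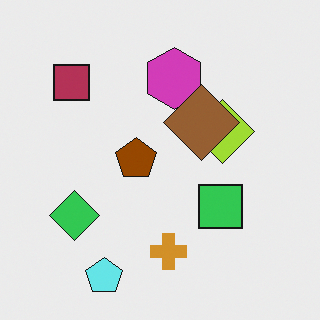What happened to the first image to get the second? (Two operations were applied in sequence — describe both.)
It was hue-shifted through roughly half the color wheel, then overlaid with an additional brown diamond.

Every shape's color has rotated by the same amount around the hue wheel — a uniform hue shift. A brown diamond appears in the second image that is absent from the first.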